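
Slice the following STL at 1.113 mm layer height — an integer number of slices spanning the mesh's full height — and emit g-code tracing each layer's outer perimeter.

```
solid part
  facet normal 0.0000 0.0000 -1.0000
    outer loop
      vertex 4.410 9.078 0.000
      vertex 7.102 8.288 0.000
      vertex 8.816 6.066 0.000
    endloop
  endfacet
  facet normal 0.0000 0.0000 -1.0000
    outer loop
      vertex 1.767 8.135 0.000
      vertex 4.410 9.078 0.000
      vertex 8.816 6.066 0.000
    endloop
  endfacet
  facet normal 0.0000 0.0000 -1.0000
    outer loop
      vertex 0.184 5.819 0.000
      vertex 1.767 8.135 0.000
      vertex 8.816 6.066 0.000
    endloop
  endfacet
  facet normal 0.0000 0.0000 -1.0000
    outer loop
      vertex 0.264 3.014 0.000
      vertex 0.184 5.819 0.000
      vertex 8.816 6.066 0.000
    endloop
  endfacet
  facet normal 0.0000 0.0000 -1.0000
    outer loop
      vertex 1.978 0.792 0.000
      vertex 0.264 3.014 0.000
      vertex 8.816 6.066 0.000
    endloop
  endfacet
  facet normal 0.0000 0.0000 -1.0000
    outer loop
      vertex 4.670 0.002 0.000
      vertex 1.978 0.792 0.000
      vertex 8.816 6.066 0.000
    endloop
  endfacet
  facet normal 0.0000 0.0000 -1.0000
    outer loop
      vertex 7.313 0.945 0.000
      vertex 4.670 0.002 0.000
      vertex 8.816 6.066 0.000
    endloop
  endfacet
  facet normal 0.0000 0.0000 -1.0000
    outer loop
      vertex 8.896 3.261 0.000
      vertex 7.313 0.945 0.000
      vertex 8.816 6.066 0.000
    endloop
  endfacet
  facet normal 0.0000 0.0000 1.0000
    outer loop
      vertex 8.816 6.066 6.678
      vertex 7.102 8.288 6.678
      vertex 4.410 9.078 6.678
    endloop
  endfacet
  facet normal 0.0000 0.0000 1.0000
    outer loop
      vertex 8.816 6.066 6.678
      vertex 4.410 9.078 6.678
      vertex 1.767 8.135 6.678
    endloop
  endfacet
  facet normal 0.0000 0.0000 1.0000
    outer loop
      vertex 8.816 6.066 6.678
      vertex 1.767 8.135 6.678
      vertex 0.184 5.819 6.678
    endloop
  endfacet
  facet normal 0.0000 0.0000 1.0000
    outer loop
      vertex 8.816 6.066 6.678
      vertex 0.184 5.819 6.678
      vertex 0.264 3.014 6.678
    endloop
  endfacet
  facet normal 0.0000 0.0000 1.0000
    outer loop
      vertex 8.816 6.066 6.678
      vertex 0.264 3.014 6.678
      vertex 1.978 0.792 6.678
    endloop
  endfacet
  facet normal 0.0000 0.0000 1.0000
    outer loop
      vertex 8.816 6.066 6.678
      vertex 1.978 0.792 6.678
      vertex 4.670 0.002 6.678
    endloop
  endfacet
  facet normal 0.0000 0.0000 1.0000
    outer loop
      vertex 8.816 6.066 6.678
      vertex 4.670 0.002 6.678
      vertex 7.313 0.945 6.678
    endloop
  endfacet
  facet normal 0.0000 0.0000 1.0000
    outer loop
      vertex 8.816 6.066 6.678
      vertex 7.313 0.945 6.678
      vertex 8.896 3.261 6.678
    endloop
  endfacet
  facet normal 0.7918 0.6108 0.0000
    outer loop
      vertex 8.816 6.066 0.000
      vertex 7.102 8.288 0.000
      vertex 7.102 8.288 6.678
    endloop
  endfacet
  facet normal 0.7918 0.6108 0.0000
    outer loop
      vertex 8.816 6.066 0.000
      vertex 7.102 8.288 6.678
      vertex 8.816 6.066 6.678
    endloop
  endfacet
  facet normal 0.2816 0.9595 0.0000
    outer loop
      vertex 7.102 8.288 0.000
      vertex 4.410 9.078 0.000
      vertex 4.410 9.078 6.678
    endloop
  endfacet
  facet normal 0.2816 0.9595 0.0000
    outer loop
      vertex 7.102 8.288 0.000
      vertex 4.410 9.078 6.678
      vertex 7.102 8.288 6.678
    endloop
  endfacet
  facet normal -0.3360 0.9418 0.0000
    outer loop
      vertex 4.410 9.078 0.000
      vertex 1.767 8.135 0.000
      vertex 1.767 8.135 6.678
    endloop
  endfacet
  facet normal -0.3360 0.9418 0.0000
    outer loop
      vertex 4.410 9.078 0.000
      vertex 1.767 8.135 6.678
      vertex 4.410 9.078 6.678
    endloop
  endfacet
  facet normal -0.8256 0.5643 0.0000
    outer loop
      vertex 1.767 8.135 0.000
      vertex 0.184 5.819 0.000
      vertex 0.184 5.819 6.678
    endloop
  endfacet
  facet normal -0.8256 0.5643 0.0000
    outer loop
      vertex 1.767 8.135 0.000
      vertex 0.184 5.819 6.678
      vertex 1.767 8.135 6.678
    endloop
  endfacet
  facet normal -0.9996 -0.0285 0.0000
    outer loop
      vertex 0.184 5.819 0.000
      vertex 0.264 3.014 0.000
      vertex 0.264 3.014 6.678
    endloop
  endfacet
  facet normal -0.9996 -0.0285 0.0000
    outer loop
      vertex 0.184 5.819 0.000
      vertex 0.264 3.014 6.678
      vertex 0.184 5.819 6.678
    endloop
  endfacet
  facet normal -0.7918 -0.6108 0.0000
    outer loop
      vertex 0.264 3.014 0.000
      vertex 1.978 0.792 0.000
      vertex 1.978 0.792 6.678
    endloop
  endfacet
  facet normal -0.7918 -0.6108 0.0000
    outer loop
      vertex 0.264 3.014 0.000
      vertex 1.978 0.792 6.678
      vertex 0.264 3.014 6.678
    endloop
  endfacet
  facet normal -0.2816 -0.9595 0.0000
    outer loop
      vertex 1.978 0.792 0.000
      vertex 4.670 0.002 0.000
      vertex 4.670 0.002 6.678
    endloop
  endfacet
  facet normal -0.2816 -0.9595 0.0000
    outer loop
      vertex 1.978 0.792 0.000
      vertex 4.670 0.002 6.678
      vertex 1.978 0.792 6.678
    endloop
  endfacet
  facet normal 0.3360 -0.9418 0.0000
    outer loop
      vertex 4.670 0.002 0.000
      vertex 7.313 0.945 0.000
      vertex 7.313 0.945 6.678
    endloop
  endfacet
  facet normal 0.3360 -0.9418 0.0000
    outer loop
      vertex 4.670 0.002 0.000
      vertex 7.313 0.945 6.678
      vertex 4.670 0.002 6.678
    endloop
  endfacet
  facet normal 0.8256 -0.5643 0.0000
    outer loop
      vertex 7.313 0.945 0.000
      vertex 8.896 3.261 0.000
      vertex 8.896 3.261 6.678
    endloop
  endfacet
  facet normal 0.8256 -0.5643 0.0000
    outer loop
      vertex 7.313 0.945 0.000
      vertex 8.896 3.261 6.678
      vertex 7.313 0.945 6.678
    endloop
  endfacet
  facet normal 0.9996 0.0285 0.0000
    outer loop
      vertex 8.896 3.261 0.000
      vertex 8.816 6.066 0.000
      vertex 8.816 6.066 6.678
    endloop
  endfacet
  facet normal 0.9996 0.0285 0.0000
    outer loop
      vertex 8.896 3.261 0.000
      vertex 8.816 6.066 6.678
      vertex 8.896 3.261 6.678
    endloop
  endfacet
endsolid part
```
; perimeter-only toolpath
G21 ; units = mm
G90 ; absolute positioning
G28 ; home
; layer 1
G0 Z1.113
G0 X8.816 Y6.066
G1 X7.102 Y8.288
G1 X4.410 Y9.078
G1 X1.767 Y8.135
G1 X0.184 Y5.819
G1 X0.264 Y3.014
G1 X1.978 Y0.792
G1 X4.670 Y0.002
G1 X7.313 Y0.945
G1 X8.896 Y3.261
G1 X8.816 Y6.066
; layer 2
G0 Z2.226
G0 X8.816 Y6.066
G1 X7.102 Y8.288
G1 X4.410 Y9.078
G1 X1.767 Y8.135
G1 X0.184 Y5.819
G1 X0.264 Y3.014
G1 X1.978 Y0.792
G1 X4.670 Y0.002
G1 X7.313 Y0.945
G1 X8.896 Y3.261
G1 X8.816 Y6.066
; layer 3
G0 Z3.339
G0 X8.816 Y6.066
G1 X7.102 Y8.288
G1 X4.410 Y9.078
G1 X1.767 Y8.135
G1 X0.184 Y5.819
G1 X0.264 Y3.014
G1 X1.978 Y0.792
G1 X4.670 Y0.002
G1 X7.313 Y0.945
G1 X8.896 Y3.261
G1 X8.816 Y6.066
; layer 4
G0 Z4.452
G0 X8.816 Y6.066
G1 X7.102 Y8.288
G1 X4.410 Y9.078
G1 X1.767 Y8.135
G1 X0.184 Y5.819
G1 X0.264 Y3.014
G1 X1.978 Y0.792
G1 X4.670 Y0.002
G1 X7.313 Y0.945
G1 X8.896 Y3.261
G1 X8.816 Y6.066
; layer 5
G0 Z5.565
G0 X8.816 Y6.066
G1 X7.102 Y8.288
G1 X4.410 Y9.078
G1 X1.767 Y8.135
G1 X0.184 Y5.819
G1 X0.264 Y3.014
G1 X1.978 Y0.792
G1 X4.670 Y0.002
G1 X7.313 Y0.945
G1 X8.896 Y3.261
G1 X8.816 Y6.066
; layer 6
G0 Z6.678
G0 X8.816 Y6.066
G1 X7.102 Y8.288
G1 X4.410 Y9.078
G1 X1.767 Y8.135
G1 X0.184 Y5.819
G1 X0.264 Y3.014
G1 X1.978 Y0.792
G1 X4.670 Y0.002
G1 X7.313 Y0.945
G1 X8.896 Y3.261
G1 X8.816 Y6.066
M2 ; end

The solid is a regular 10-sided prism (a cylinder approximated with 10 flat sides), circumscribed radius ≈ 4.54 mm, height ≈ 6.68 mm. Slicing at Δz = 1.113 mm — 6 equal slices spanning the solid's height, so layer i sits at z = i·h/6 — gives 6 non-empty perimeters. Each is a 10-segment closed polygon; G0 lifts to the layer z and rapids to the start vertex, then G1 traces the edges.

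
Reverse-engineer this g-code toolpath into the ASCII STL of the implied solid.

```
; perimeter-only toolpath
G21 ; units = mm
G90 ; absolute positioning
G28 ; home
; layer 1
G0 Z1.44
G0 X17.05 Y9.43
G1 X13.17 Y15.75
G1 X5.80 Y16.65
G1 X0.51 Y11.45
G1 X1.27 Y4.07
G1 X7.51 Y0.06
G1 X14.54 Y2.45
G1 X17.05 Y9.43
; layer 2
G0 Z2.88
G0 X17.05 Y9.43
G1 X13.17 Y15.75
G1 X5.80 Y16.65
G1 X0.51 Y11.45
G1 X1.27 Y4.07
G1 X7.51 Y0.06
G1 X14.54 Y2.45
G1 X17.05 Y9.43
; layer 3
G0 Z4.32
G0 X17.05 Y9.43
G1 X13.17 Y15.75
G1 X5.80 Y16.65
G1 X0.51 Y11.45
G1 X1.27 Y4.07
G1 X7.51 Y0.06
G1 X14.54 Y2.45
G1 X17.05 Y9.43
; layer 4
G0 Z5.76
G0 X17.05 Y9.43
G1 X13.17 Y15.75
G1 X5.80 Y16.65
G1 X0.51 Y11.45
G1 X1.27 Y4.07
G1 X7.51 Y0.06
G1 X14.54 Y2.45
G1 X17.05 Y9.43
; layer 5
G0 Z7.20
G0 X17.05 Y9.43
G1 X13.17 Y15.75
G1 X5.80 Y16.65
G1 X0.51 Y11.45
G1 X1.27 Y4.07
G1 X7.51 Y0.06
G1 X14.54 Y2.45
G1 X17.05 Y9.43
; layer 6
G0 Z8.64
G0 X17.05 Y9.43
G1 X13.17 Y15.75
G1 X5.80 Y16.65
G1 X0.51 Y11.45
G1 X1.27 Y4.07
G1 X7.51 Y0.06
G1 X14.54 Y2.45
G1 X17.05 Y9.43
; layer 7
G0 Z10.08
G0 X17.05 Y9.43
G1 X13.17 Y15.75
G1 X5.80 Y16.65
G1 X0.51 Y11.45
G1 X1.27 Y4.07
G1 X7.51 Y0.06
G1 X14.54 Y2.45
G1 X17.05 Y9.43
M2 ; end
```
solid part
  facet normal 0.0000 0.0000 -1.0000
    outer loop
      vertex 5.80 16.65 0.00
      vertex 13.17 15.75 0.00
      vertex 17.05 9.43 0.00
    endloop
  endfacet
  facet normal 0.0000 0.0000 -1.0000
    outer loop
      vertex 0.51 11.45 0.00
      vertex 5.80 16.65 0.00
      vertex 17.05 9.43 0.00
    endloop
  endfacet
  facet normal 0.0000 0.0000 -1.0000
    outer loop
      vertex 1.27 4.07 0.00
      vertex 0.51 11.45 0.00
      vertex 17.05 9.43 0.00
    endloop
  endfacet
  facet normal 0.0000 0.0000 -1.0000
    outer loop
      vertex 7.51 0.06 0.00
      vertex 1.27 4.07 0.00
      vertex 17.05 9.43 0.00
    endloop
  endfacet
  facet normal 0.0000 0.0000 -1.0000
    outer loop
      vertex 14.54 2.45 0.00
      vertex 7.51 0.06 0.00
      vertex 17.05 9.43 0.00
    endloop
  endfacet
  facet normal 0.0000 0.0000 1.0000
    outer loop
      vertex 17.05 9.43 10.08
      vertex 13.17 15.75 10.08
      vertex 5.80 16.65 10.08
    endloop
  endfacet
  facet normal 0.0000 0.0000 1.0000
    outer loop
      vertex 17.05 9.43 10.08
      vertex 5.80 16.65 10.08
      vertex 0.51 11.45 10.08
    endloop
  endfacet
  facet normal 0.0000 0.0000 1.0000
    outer loop
      vertex 17.05 9.43 10.08
      vertex 0.51 11.45 10.08
      vertex 1.27 4.07 10.08
    endloop
  endfacet
  facet normal 0.0000 0.0000 1.0000
    outer loop
      vertex 17.05 9.43 10.08
      vertex 1.27 4.07 10.08
      vertex 7.51 0.06 10.08
    endloop
  endfacet
  facet normal 0.0000 0.0000 1.0000
    outer loop
      vertex 17.05 9.43 10.08
      vertex 7.51 0.06 10.08
      vertex 14.54 2.45 10.08
    endloop
  endfacet
  facet normal 0.8522 0.5232 0.0000
    outer loop
      vertex 17.05 9.43 0.00
      vertex 13.17 15.75 0.00
      vertex 13.17 15.75 10.08
    endloop
  endfacet
  facet normal 0.8522 0.5232 0.0000
    outer loop
      vertex 17.05 9.43 0.00
      vertex 13.17 15.75 10.08
      vertex 17.05 9.43 10.08
    endloop
  endfacet
  facet normal 0.1212 0.9926 0.0000
    outer loop
      vertex 13.17 15.75 0.00
      vertex 5.80 16.65 0.00
      vertex 5.80 16.65 10.08
    endloop
  endfacet
  facet normal 0.1212 0.9926 0.0000
    outer loop
      vertex 13.17 15.75 0.00
      vertex 5.80 16.65 10.08
      vertex 13.17 15.75 10.08
    endloop
  endfacet
  facet normal -0.7010 0.7131 0.0000
    outer loop
      vertex 5.80 16.65 0.00
      vertex 0.51 11.45 0.00
      vertex 0.51 11.45 10.08
    endloop
  endfacet
  facet normal -0.7010 0.7131 0.0000
    outer loop
      vertex 5.80 16.65 0.00
      vertex 0.51 11.45 10.08
      vertex 5.80 16.65 10.08
    endloop
  endfacet
  facet normal -0.9947 -0.1024 0.0000
    outer loop
      vertex 0.51 11.45 0.00
      vertex 1.27 4.07 0.00
      vertex 1.27 4.07 10.08
    endloop
  endfacet
  facet normal -0.9947 -0.1024 0.0000
    outer loop
      vertex 0.51 11.45 0.00
      vertex 1.27 4.07 10.08
      vertex 0.51 11.45 10.08
    endloop
  endfacet
  facet normal -0.5406 -0.8413 0.0000
    outer loop
      vertex 1.27 4.07 0.00
      vertex 7.51 0.06 0.00
      vertex 7.51 0.06 10.08
    endloop
  endfacet
  facet normal -0.5406 -0.8413 0.0000
    outer loop
      vertex 1.27 4.07 0.00
      vertex 7.51 0.06 10.08
      vertex 1.27 4.07 10.08
    endloop
  endfacet
  facet normal 0.3219 -0.9468 0.0000
    outer loop
      vertex 7.51 0.06 0.00
      vertex 14.54 2.45 0.00
      vertex 14.54 2.45 10.08
    endloop
  endfacet
  facet normal 0.3219 -0.9468 0.0000
    outer loop
      vertex 7.51 0.06 0.00
      vertex 14.54 2.45 10.08
      vertex 7.51 0.06 10.08
    endloop
  endfacet
  facet normal 0.9410 -0.3384 0.0000
    outer loop
      vertex 14.54 2.45 0.00
      vertex 17.05 9.43 0.00
      vertex 17.05 9.43 10.08
    endloop
  endfacet
  facet normal 0.9410 -0.3384 0.0000
    outer loop
      vertex 14.54 2.45 0.00
      vertex 17.05 9.43 10.08
      vertex 14.54 2.45 10.08
    endloop
  endfacet
endsolid part

The G0 Z moves step by Δz≈1.44 mm. Every layer's G1 loop is the same polygon, so the solid is a straight extrusion of it from z=0 to z≈10.1. Closing with flat bottom and top caps and triangulating gives 24 facets — a regular 7-sided prism (a cylinder approximated with 7 flat sides), circumscribed radius ≈ 8.55 mm, height ≈ 10.1 mm.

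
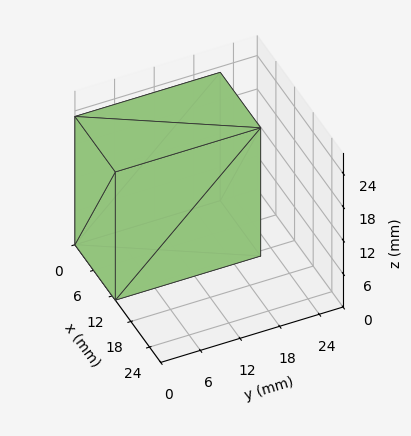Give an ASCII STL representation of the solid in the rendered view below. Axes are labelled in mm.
Reading the render: the shape is a rectangular box, roughly 13 × 22 mm footprint and 23 mm tall (dimensions read to the nearest mm from the axis ticks). For the STL, each face is triangulated and given an outward normal.

solid part
  facet normal 0.0000 0.0000 -1.0000
    outer loop
      vertex 13.00 22.00 0.00
      vertex 13.00 0.00 0.00
      vertex 0.00 0.00 0.00
    endloop
  endfacet
  facet normal 0.0000 0.0000 -1.0000
    outer loop
      vertex 0.00 22.00 0.00
      vertex 13.00 22.00 0.00
      vertex 0.00 0.00 0.00
    endloop
  endfacet
  facet normal 0.0000 0.0000 1.0000
    outer loop
      vertex 0.00 0.00 23.00
      vertex 13.00 0.00 23.00
      vertex 13.00 22.00 23.00
    endloop
  endfacet
  facet normal 0.0000 0.0000 1.0000
    outer loop
      vertex 0.00 0.00 23.00
      vertex 13.00 22.00 23.00
      vertex 0.00 22.00 23.00
    endloop
  endfacet
  facet normal 0.0000 -1.0000 0.0000
    outer loop
      vertex 0.00 0.00 0.00
      vertex 13.00 0.00 0.00
      vertex 13.00 0.00 23.00
    endloop
  endfacet
  facet normal 0.0000 -1.0000 0.0000
    outer loop
      vertex 0.00 0.00 0.00
      vertex 13.00 0.00 23.00
      vertex 0.00 0.00 23.00
    endloop
  endfacet
  facet normal 0.0000 1.0000 0.0000
    outer loop
      vertex 13.00 22.00 23.00
      vertex 13.00 22.00 0.00
      vertex 0.00 22.00 0.00
    endloop
  endfacet
  facet normal 0.0000 1.0000 0.0000
    outer loop
      vertex 0.00 22.00 23.00
      vertex 13.00 22.00 23.00
      vertex 0.00 22.00 0.00
    endloop
  endfacet
  facet normal -1.0000 0.0000 0.0000
    outer loop
      vertex 0.00 22.00 23.00
      vertex 0.00 22.00 0.00
      vertex 0.00 0.00 0.00
    endloop
  endfacet
  facet normal -1.0000 0.0000 0.0000
    outer loop
      vertex 0.00 0.00 23.00
      vertex 0.00 22.00 23.00
      vertex 0.00 0.00 0.00
    endloop
  endfacet
  facet normal 1.0000 0.0000 0.0000
    outer loop
      vertex 13.00 0.00 0.00
      vertex 13.00 22.00 0.00
      vertex 13.00 22.00 23.00
    endloop
  endfacet
  facet normal 1.0000 0.0000 0.0000
    outer loop
      vertex 13.00 0.00 0.00
      vertex 13.00 22.00 23.00
      vertex 13.00 0.00 23.00
    endloop
  endfacet
endsolid part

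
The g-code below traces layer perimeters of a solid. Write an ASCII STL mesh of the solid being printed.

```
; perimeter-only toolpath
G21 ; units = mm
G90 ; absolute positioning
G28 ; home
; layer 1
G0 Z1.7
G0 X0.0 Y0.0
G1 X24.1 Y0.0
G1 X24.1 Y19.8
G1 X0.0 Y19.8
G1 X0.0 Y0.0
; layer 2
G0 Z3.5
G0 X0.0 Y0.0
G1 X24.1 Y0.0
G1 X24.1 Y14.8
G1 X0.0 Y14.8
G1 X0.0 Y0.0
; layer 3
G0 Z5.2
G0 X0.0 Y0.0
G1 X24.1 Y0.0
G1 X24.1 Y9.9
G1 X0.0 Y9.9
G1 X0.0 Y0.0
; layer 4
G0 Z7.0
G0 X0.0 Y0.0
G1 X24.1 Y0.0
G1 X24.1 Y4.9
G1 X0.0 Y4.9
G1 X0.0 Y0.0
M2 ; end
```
solid part
  facet normal 0.0000 0.0000 -1.0000
    outer loop
      vertex 24.1 24.7 0.0
      vertex 24.1 0.0 0.0
      vertex 0.0 0.0 0.0
    endloop
  endfacet
  facet normal 0.0000 0.0000 -1.0000
    outer loop
      vertex 0.0 24.7 0.0
      vertex 24.1 24.7 0.0
      vertex 0.0 0.0 0.0
    endloop
  endfacet
  facet normal 0.0000 -1.0000 0.0000
    outer loop
      vertex 0.0 0.0 0.0
      vertex 24.1 0.0 0.0
      vertex 24.1 0.0 8.7
    endloop
  endfacet
  facet normal 0.0000 -1.0000 0.0000
    outer loop
      vertex 0.0 0.0 0.0
      vertex 24.1 0.0 8.7
      vertex 0.0 0.0 8.7
    endloop
  endfacet
  facet normal 0.0000 0.3322 0.9432
    outer loop
      vertex 0.0 0.0 8.7
      vertex 24.1 0.0 8.7
      vertex 24.1 24.7 0.0
    endloop
  endfacet
  facet normal 0.0000 0.3322 0.9432
    outer loop
      vertex 0.0 0.0 8.7
      vertex 24.1 24.7 0.0
      vertex 0.0 24.7 0.0
    endloop
  endfacet
  facet normal -1.0000 0.0000 0.0000
    outer loop
      vertex 0.0 0.0 8.7
      vertex 0.0 24.7 0.0
      vertex 0.0 0.0 0.0
    endloop
  endfacet
  facet normal 1.0000 0.0000 0.0000
    outer loop
      vertex 24.1 0.0 0.0
      vertex 24.1 24.7 0.0
      vertex 24.1 0.0 8.7
    endloop
  endfacet
endsolid part

The G0 Z moves step by Δz≈1.7 mm. The G1 loops shrink linearly with z, so the solid tapers from its base footprint up to z≈8.7. Closing with a flat bottom cap and the tapered top and triangulating gives 8 facets — a wedge (ramp): 24.1 × 24.7 mm base, rising to 8.7 mm along the y=0 edge and sloping linearly to z=0 at y=24.7.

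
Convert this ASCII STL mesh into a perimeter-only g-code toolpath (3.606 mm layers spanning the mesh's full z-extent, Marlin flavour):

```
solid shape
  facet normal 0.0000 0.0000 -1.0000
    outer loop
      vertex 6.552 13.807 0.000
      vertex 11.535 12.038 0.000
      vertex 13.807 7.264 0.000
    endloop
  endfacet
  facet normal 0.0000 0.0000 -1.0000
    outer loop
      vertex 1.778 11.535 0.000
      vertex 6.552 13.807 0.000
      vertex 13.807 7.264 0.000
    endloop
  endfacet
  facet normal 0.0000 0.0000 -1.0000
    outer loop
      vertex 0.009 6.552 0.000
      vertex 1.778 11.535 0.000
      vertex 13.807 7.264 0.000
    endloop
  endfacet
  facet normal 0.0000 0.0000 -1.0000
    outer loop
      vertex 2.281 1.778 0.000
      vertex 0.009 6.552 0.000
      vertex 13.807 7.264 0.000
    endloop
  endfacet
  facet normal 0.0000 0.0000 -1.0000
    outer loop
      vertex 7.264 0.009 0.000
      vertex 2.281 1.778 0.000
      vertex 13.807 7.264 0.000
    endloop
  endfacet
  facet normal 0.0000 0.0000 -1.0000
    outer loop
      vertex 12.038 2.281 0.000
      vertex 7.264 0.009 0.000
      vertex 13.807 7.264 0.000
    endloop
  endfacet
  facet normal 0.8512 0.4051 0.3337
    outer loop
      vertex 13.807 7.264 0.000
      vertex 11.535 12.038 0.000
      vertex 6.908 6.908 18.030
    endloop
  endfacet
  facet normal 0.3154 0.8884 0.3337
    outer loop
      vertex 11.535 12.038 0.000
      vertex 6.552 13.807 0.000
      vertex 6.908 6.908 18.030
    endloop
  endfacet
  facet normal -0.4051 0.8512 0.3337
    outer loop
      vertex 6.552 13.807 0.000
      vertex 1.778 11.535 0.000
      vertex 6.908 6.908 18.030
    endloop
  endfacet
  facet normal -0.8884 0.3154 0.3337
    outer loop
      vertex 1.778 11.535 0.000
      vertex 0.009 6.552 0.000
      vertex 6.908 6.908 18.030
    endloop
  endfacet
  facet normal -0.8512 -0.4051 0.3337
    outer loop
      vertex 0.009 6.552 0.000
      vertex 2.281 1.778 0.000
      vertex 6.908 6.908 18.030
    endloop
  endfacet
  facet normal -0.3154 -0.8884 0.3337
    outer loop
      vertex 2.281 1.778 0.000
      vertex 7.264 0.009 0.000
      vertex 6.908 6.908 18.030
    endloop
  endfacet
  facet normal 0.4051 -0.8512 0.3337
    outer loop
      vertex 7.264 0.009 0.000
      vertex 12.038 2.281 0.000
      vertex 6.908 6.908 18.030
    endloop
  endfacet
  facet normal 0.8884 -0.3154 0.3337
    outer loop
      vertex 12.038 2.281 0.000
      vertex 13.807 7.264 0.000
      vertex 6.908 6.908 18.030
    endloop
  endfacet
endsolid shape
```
; perimeter-only toolpath
G21 ; units = mm
G90 ; absolute positioning
G28 ; home
; layer 1
G0 Z3.606
G0 X12.427 Y7.193
G1 X10.610 Y11.012
G1 X6.623 Y12.427
G1 X2.804 Y10.610
G1 X1.389 Y6.623
G1 X3.206 Y2.804
G1 X7.193 Y1.389
G1 X11.012 Y3.206
G1 X12.427 Y7.193
; layer 2
G0 Z7.212
G0 X11.047 Y7.122
G1 X9.684 Y9.986
G1 X6.694 Y11.047
G1 X3.830 Y9.684
G1 X2.769 Y6.694
G1 X4.132 Y3.830
G1 X7.122 Y2.769
G1 X9.986 Y4.132
G1 X11.047 Y7.122
; layer 3
G0 Z10.818
G0 X9.668 Y7.050
G1 X8.759 Y8.960
G1 X6.766 Y9.668
G1 X4.856 Y8.759
G1 X4.148 Y6.766
G1 X5.057 Y4.856
G1 X7.050 Y4.148
G1 X8.960 Y5.057
G1 X9.668 Y7.050
; layer 4
G0 Z14.424
G0 X8.288 Y6.979
G1 X7.833 Y7.934
G1 X6.837 Y8.288
G1 X5.882 Y7.833
G1 X5.528 Y6.837
G1 X5.983 Y5.882
G1 X6.979 Y5.528
G1 X7.934 Y5.983
G1 X8.288 Y6.979
M2 ; end

The solid is a regular 8-sided pyramid, base circumscribed radius ≈ 6.91 mm, apex at z ≈ 18 mm. Slicing at Δz = 3.606 mm — 5 equal slices spanning the solid's height, so layer i sits at z = i·h/5 — gives 4 non-empty perimeters. Each is a 8-segment closed polygon; G0 lifts to the layer z and rapids to the start vertex, then G1 traces the edges. The cross-section shrinks linearly with z (the slice at the apex is degenerate and omitted).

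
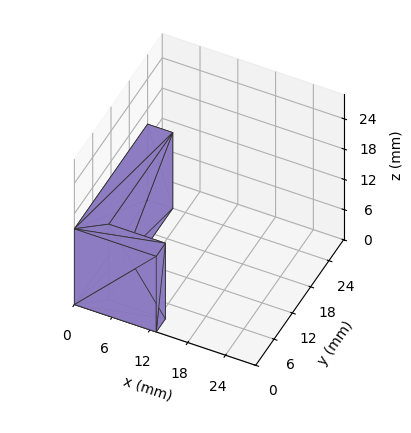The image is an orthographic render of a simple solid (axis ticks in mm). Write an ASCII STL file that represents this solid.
Reading the render: the shape is an L-shaped prism: outer 13 × 24 mm, arm thicknesses ≈ 3 mm (horizontal) and 4 mm (vertical), extruded 15 mm in z (dimensions read to the nearest mm from the axis ticks). For the STL, each face is triangulated and given an outward normal.

solid part
  facet normal 0.0000 0.0000 -1.0000
    outer loop
      vertex 13.000 3.000 0.000
      vertex 13.000 0.000 0.000
      vertex 0.000 0.000 0.000
    endloop
  endfacet
  facet normal 0.0000 0.0000 -1.0000
    outer loop
      vertex 4.000 3.000 0.000
      vertex 13.000 3.000 0.000
      vertex 0.000 0.000 0.000
    endloop
  endfacet
  facet normal 0.0000 0.0000 -1.0000
    outer loop
      vertex 4.000 24.000 0.000
      vertex 4.000 3.000 0.000
      vertex 0.000 0.000 0.000
    endloop
  endfacet
  facet normal 0.0000 0.0000 -1.0000
    outer loop
      vertex 0.000 24.000 0.000
      vertex 4.000 24.000 0.000
      vertex 0.000 0.000 0.000
    endloop
  endfacet
  facet normal 0.0000 0.0000 1.0000
    outer loop
      vertex 0.000 0.000 15.000
      vertex 13.000 0.000 15.000
      vertex 13.000 3.000 15.000
    endloop
  endfacet
  facet normal 0.0000 0.0000 1.0000
    outer loop
      vertex 0.000 0.000 15.000
      vertex 13.000 3.000 15.000
      vertex 4.000 3.000 15.000
    endloop
  endfacet
  facet normal 0.0000 0.0000 1.0000
    outer loop
      vertex 0.000 0.000 15.000
      vertex 4.000 3.000 15.000
      vertex 4.000 24.000 15.000
    endloop
  endfacet
  facet normal 0.0000 0.0000 1.0000
    outer loop
      vertex 0.000 0.000 15.000
      vertex 4.000 24.000 15.000
      vertex 0.000 24.000 15.000
    endloop
  endfacet
  facet normal 0.0000 -1.0000 0.0000
    outer loop
      vertex 0.000 0.000 0.000
      vertex 13.000 0.000 0.000
      vertex 13.000 0.000 15.000
    endloop
  endfacet
  facet normal 0.0000 -1.0000 0.0000
    outer loop
      vertex 0.000 0.000 0.000
      vertex 13.000 0.000 15.000
      vertex 0.000 0.000 15.000
    endloop
  endfacet
  facet normal 1.0000 0.0000 0.0000
    outer loop
      vertex 13.000 0.000 0.000
      vertex 13.000 3.000 0.000
      vertex 13.000 3.000 15.000
    endloop
  endfacet
  facet normal 1.0000 0.0000 0.0000
    outer loop
      vertex 13.000 0.000 0.000
      vertex 13.000 3.000 15.000
      vertex 13.000 0.000 15.000
    endloop
  endfacet
  facet normal 0.0000 1.0000 0.0000
    outer loop
      vertex 13.000 3.000 0.000
      vertex 4.000 3.000 0.000
      vertex 4.000 3.000 15.000
    endloop
  endfacet
  facet normal 0.0000 1.0000 0.0000
    outer loop
      vertex 13.000 3.000 0.000
      vertex 4.000 3.000 15.000
      vertex 13.000 3.000 15.000
    endloop
  endfacet
  facet normal 1.0000 0.0000 0.0000
    outer loop
      vertex 4.000 3.000 0.000
      vertex 4.000 24.000 0.000
      vertex 4.000 24.000 15.000
    endloop
  endfacet
  facet normal 1.0000 0.0000 0.0000
    outer loop
      vertex 4.000 3.000 0.000
      vertex 4.000 24.000 15.000
      vertex 4.000 3.000 15.000
    endloop
  endfacet
  facet normal 0.0000 1.0000 0.0000
    outer loop
      vertex 4.000 24.000 0.000
      vertex 0.000 24.000 0.000
      vertex 0.000 24.000 15.000
    endloop
  endfacet
  facet normal 0.0000 1.0000 0.0000
    outer loop
      vertex 4.000 24.000 0.000
      vertex 0.000 24.000 15.000
      vertex 4.000 24.000 15.000
    endloop
  endfacet
  facet normal -1.0000 0.0000 0.0000
    outer loop
      vertex 0.000 24.000 0.000
      vertex 0.000 0.000 0.000
      vertex 0.000 0.000 15.000
    endloop
  endfacet
  facet normal -1.0000 0.0000 0.0000
    outer loop
      vertex 0.000 24.000 0.000
      vertex 0.000 0.000 15.000
      vertex 0.000 24.000 15.000
    endloop
  endfacet
endsolid part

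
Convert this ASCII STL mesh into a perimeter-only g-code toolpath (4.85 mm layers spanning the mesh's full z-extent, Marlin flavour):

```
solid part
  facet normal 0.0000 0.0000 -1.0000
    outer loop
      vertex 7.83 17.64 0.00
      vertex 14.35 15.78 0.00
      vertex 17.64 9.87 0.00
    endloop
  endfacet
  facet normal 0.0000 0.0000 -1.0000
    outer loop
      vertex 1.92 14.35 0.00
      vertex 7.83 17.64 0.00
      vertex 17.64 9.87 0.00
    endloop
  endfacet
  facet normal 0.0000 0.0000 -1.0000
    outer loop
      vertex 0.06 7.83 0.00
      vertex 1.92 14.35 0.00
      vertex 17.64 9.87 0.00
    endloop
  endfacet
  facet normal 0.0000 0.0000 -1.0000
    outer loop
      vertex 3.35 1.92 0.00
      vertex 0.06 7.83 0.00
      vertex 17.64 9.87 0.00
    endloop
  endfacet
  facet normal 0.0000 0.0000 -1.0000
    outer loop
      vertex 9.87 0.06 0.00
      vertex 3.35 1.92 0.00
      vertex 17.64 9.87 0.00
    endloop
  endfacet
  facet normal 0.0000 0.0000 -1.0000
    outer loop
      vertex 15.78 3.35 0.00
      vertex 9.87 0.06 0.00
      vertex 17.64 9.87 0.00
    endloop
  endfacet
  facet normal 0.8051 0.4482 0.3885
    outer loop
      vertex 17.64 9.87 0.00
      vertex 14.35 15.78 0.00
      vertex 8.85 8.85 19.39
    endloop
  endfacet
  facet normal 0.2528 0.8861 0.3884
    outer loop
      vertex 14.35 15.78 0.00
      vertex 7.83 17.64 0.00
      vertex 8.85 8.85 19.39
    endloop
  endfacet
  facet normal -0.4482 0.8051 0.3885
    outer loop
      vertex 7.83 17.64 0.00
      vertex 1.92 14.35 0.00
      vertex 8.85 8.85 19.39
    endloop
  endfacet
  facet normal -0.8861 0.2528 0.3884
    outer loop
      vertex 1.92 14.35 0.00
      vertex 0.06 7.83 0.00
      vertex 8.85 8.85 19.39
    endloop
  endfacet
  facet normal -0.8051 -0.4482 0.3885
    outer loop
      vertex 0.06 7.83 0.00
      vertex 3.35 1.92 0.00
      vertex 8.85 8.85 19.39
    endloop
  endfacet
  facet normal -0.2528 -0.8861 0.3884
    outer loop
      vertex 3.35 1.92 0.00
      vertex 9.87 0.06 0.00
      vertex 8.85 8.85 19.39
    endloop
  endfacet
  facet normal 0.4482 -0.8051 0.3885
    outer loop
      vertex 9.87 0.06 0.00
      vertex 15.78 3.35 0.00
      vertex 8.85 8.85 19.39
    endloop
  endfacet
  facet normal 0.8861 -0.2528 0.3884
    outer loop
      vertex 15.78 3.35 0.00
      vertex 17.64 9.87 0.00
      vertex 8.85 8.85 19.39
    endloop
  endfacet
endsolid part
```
; perimeter-only toolpath
G21 ; units = mm
G90 ; absolute positioning
G28 ; home
; layer 1
G0 Z4.85
G0 X15.44 Y9.62
G1 X12.97 Y14.05
G1 X8.09 Y15.44
G1 X3.65 Y12.97
G1 X2.26 Y8.09
G1 X4.72 Y3.65
G1 X9.62 Y2.26
G1 X14.05 Y4.72
G1 X15.44 Y9.62
; layer 2
G0 Z9.70
G0 X13.25 Y9.36
G1 X11.60 Y12.31
G1 X8.34 Y13.25
G1 X5.38 Y11.60
G1 X4.46 Y8.34
G1 X6.10 Y5.38
G1 X9.36 Y4.46
G1 X12.31 Y6.10
G1 X13.25 Y9.36
; layer 3
G0 Z14.54
G0 X11.05 Y9.10
G1 X10.22 Y10.58
G1 X8.59 Y11.05
G1 X7.12 Y10.22
G1 X6.65 Y8.59
G1 X7.47 Y7.12
G1 X9.10 Y6.65
G1 X10.58 Y7.47
G1 X11.05 Y9.10
M2 ; end

The solid is a regular 8-sided pyramid, base circumscribed radius ≈ 8.85 mm, apex at z ≈ 19.4 mm. Slicing at Δz = 4.85 mm — 4 equal slices spanning the solid's height, so layer i sits at z = i·h/4 — gives 3 non-empty perimeters. Each is a 8-segment closed polygon; G0 lifts to the layer z and rapids to the start vertex, then G1 traces the edges. The cross-section shrinks linearly with z (the slice at the apex is degenerate and omitted).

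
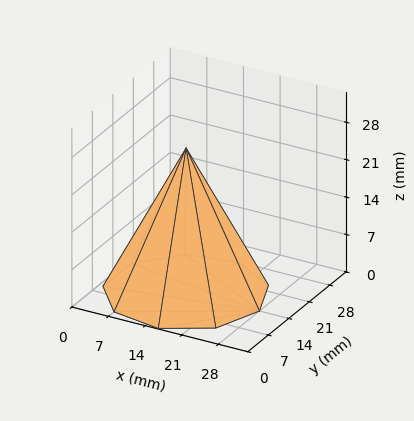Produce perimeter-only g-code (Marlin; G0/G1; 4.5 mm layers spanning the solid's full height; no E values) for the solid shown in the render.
Reading the render: the shape is a regular 9-sided pyramid, base circumscribed radius ≈ 14 mm, apex at z ≈ 27 mm (dimensions read to the nearest mm from the axis ticks). For the g-code, the solid's height is divided into equal slices at the stated Δz and each level perimeter traced with G1 moves after a G0 lift.

; perimeter-only toolpath
G21 ; units = mm
G90 ; absolute positioning
G28 ; home
; layer 1
G0 Z4.5
G0 X25.7 Y14.0
G1 X22.9 Y21.5
G1 X16.0 Y25.5
G1 X8.2 Y24.1
G1 X3.0 Y18.0
G1 X3.0 Y10.0
G1 X8.2 Y3.9
G1 X16.0 Y2.5
G1 X22.9 Y6.5
G1 X25.7 Y14.0
; layer 2
G0 Z9.0
G0 X23.3 Y14.0
G1 X21.1 Y20.0
G1 X15.6 Y23.2
G1 X9.3 Y22.1
G1 X5.2 Y17.2
G1 X5.2 Y10.8
G1 X9.3 Y5.9
G1 X15.6 Y4.8
G1 X21.1 Y8.0
G1 X23.3 Y14.0
; layer 3
G0 Z13.5
G0 X21.0 Y14.0
G1 X19.4 Y18.5
G1 X15.2 Y20.9
G1 X10.5 Y20.1
G1 X7.4 Y16.4
G1 X7.4 Y11.6
G1 X10.5 Y8.0
G1 X15.2 Y7.1
G1 X19.4 Y9.5
G1 X21.0 Y14.0
; layer 4
G0 Z18.0
G0 X18.7 Y14.0
G1 X17.6 Y17.0
G1 X14.8 Y18.6
G1 X11.7 Y18.0
G1 X9.6 Y15.6
G1 X9.6 Y12.4
G1 X11.7 Y10.0
G1 X14.8 Y9.4
G1 X17.6 Y11.0
G1 X18.7 Y14.0
; layer 5
G0 Z22.5
G0 X16.3 Y14.0
G1 X15.8 Y15.5
G1 X14.4 Y16.3
G1 X12.8 Y16.0
G1 X11.8 Y14.8
G1 X11.8 Y13.2
G1 X12.8 Y12.0
G1 X14.4 Y11.7
G1 X15.8 Y12.5
G1 X16.3 Y14.0
M2 ; end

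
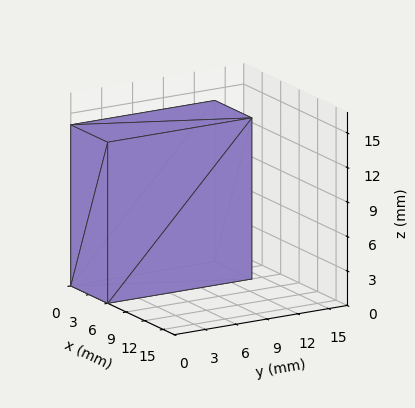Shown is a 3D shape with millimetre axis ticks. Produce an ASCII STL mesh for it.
Reading the render: the shape is a rectangular box, roughly 6 × 14 mm footprint and 14 mm tall (dimensions read to the nearest mm from the axis ticks). For the STL, each face is triangulated and given an outward normal.

solid part
  facet normal 0.0000 0.0000 -1.0000
    outer loop
      vertex 6.00 14.00 0.00
      vertex 6.00 0.00 0.00
      vertex 0.00 0.00 0.00
    endloop
  endfacet
  facet normal 0.0000 0.0000 -1.0000
    outer loop
      vertex 0.00 14.00 0.00
      vertex 6.00 14.00 0.00
      vertex 0.00 0.00 0.00
    endloop
  endfacet
  facet normal 0.0000 0.0000 1.0000
    outer loop
      vertex 0.00 0.00 14.00
      vertex 6.00 0.00 14.00
      vertex 6.00 14.00 14.00
    endloop
  endfacet
  facet normal 0.0000 0.0000 1.0000
    outer loop
      vertex 0.00 0.00 14.00
      vertex 6.00 14.00 14.00
      vertex 0.00 14.00 14.00
    endloop
  endfacet
  facet normal 0.0000 -1.0000 0.0000
    outer loop
      vertex 0.00 0.00 0.00
      vertex 6.00 0.00 0.00
      vertex 6.00 0.00 14.00
    endloop
  endfacet
  facet normal 0.0000 -1.0000 0.0000
    outer loop
      vertex 0.00 0.00 0.00
      vertex 6.00 0.00 14.00
      vertex 0.00 0.00 14.00
    endloop
  endfacet
  facet normal 0.0000 1.0000 0.0000
    outer loop
      vertex 6.00 14.00 14.00
      vertex 6.00 14.00 0.00
      vertex 0.00 14.00 0.00
    endloop
  endfacet
  facet normal 0.0000 1.0000 0.0000
    outer loop
      vertex 0.00 14.00 14.00
      vertex 6.00 14.00 14.00
      vertex 0.00 14.00 0.00
    endloop
  endfacet
  facet normal -1.0000 0.0000 0.0000
    outer loop
      vertex 0.00 14.00 14.00
      vertex 0.00 14.00 0.00
      vertex 0.00 0.00 0.00
    endloop
  endfacet
  facet normal -1.0000 0.0000 0.0000
    outer loop
      vertex 0.00 0.00 14.00
      vertex 0.00 14.00 14.00
      vertex 0.00 0.00 0.00
    endloop
  endfacet
  facet normal 1.0000 0.0000 0.0000
    outer loop
      vertex 6.00 0.00 0.00
      vertex 6.00 14.00 0.00
      vertex 6.00 14.00 14.00
    endloop
  endfacet
  facet normal 1.0000 0.0000 0.0000
    outer loop
      vertex 6.00 0.00 0.00
      vertex 6.00 14.00 14.00
      vertex 6.00 0.00 14.00
    endloop
  endfacet
endsolid part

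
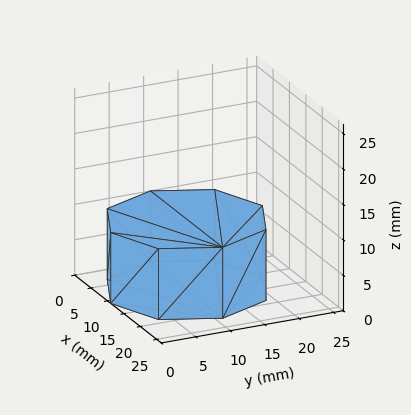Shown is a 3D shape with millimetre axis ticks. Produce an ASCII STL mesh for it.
Reading the render: the shape is a regular 8-sided prism (a cylinder approximated with 8 flat sides), circumscribed radius ≈ 11 mm, height ≈ 10 mm (dimensions read to the nearest mm from the axis ticks). For the STL, each face is triangulated and given an outward normal.

solid part
  facet normal 0.0000 0.0000 -1.0000
    outer loop
      vertex 11.0 22.0 0.0
      vertex 18.8 18.8 0.0
      vertex 22.0 11.0 0.0
    endloop
  endfacet
  facet normal 0.0000 0.0000 -1.0000
    outer loop
      vertex 3.2 18.8 0.0
      vertex 11.0 22.0 0.0
      vertex 22.0 11.0 0.0
    endloop
  endfacet
  facet normal 0.0000 0.0000 -1.0000
    outer loop
      vertex 0.0 11.0 0.0
      vertex 3.2 18.8 0.0
      vertex 22.0 11.0 0.0
    endloop
  endfacet
  facet normal 0.0000 0.0000 -1.0000
    outer loop
      vertex 3.2 3.2 0.0
      vertex 0.0 11.0 0.0
      vertex 22.0 11.0 0.0
    endloop
  endfacet
  facet normal 0.0000 0.0000 -1.0000
    outer loop
      vertex 11.0 0.0 0.0
      vertex 3.2 3.2 0.0
      vertex 22.0 11.0 0.0
    endloop
  endfacet
  facet normal 0.0000 0.0000 -1.0000
    outer loop
      vertex 18.8 3.2 0.0
      vertex 11.0 0.0 0.0
      vertex 22.0 11.0 0.0
    endloop
  endfacet
  facet normal 0.0000 0.0000 1.0000
    outer loop
      vertex 22.0 11.0 10.0
      vertex 18.8 18.8 10.0
      vertex 11.0 22.0 10.0
    endloop
  endfacet
  facet normal 0.0000 0.0000 1.0000
    outer loop
      vertex 22.0 11.0 10.0
      vertex 11.0 22.0 10.0
      vertex 3.2 18.8 10.0
    endloop
  endfacet
  facet normal 0.0000 0.0000 1.0000
    outer loop
      vertex 22.0 11.0 10.0
      vertex 3.2 18.8 10.0
      vertex 0.0 11.0 10.0
    endloop
  endfacet
  facet normal 0.0000 0.0000 1.0000
    outer loop
      vertex 22.0 11.0 10.0
      vertex 0.0 11.0 10.0
      vertex 3.2 3.2 10.0
    endloop
  endfacet
  facet normal 0.0000 0.0000 1.0000
    outer loop
      vertex 22.0 11.0 10.0
      vertex 3.2 3.2 10.0
      vertex 11.0 0.0 10.0
    endloop
  endfacet
  facet normal 0.0000 0.0000 1.0000
    outer loop
      vertex 22.0 11.0 10.0
      vertex 11.0 0.0 10.0
      vertex 18.8 3.2 10.0
    endloop
  endfacet
  facet normal 0.9252 0.3796 0.0000
    outer loop
      vertex 22.0 11.0 0.0
      vertex 18.8 18.8 0.0
      vertex 18.8 18.8 10.0
    endloop
  endfacet
  facet normal 0.9252 0.3796 0.0000
    outer loop
      vertex 22.0 11.0 0.0
      vertex 18.8 18.8 10.0
      vertex 22.0 11.0 10.0
    endloop
  endfacet
  facet normal 0.3796 0.9252 0.0000
    outer loop
      vertex 18.8 18.8 0.0
      vertex 11.0 22.0 0.0
      vertex 11.0 22.0 10.0
    endloop
  endfacet
  facet normal 0.3796 0.9252 0.0000
    outer loop
      vertex 18.8 18.8 0.0
      vertex 11.0 22.0 10.0
      vertex 18.8 18.8 10.0
    endloop
  endfacet
  facet normal -0.3796 0.9252 0.0000
    outer loop
      vertex 11.0 22.0 0.0
      vertex 3.2 18.8 0.0
      vertex 3.2 18.8 10.0
    endloop
  endfacet
  facet normal -0.3796 0.9252 0.0000
    outer loop
      vertex 11.0 22.0 0.0
      vertex 3.2 18.8 10.0
      vertex 11.0 22.0 10.0
    endloop
  endfacet
  facet normal -0.9252 0.3796 0.0000
    outer loop
      vertex 3.2 18.8 0.0
      vertex 0.0 11.0 0.0
      vertex 0.0 11.0 10.0
    endloop
  endfacet
  facet normal -0.9252 0.3796 0.0000
    outer loop
      vertex 3.2 18.8 0.0
      vertex 0.0 11.0 10.0
      vertex 3.2 18.8 10.0
    endloop
  endfacet
  facet normal -0.9252 -0.3796 0.0000
    outer loop
      vertex 0.0 11.0 0.0
      vertex 3.2 3.2 0.0
      vertex 3.2 3.2 10.0
    endloop
  endfacet
  facet normal -0.9252 -0.3796 0.0000
    outer loop
      vertex 0.0 11.0 0.0
      vertex 3.2 3.2 10.0
      vertex 0.0 11.0 10.0
    endloop
  endfacet
  facet normal -0.3796 -0.9252 0.0000
    outer loop
      vertex 3.2 3.2 0.0
      vertex 11.0 0.0 0.0
      vertex 11.0 0.0 10.0
    endloop
  endfacet
  facet normal -0.3796 -0.9252 0.0000
    outer loop
      vertex 3.2 3.2 0.0
      vertex 11.0 0.0 10.0
      vertex 3.2 3.2 10.0
    endloop
  endfacet
  facet normal 0.3796 -0.9252 0.0000
    outer loop
      vertex 11.0 0.0 0.0
      vertex 18.8 3.2 0.0
      vertex 18.8 3.2 10.0
    endloop
  endfacet
  facet normal 0.3796 -0.9252 0.0000
    outer loop
      vertex 11.0 0.0 0.0
      vertex 18.8 3.2 10.0
      vertex 11.0 0.0 10.0
    endloop
  endfacet
  facet normal 0.9252 -0.3796 0.0000
    outer loop
      vertex 18.8 3.2 0.0
      vertex 22.0 11.0 0.0
      vertex 22.0 11.0 10.0
    endloop
  endfacet
  facet normal 0.9252 -0.3796 0.0000
    outer loop
      vertex 18.8 3.2 0.0
      vertex 22.0 11.0 10.0
      vertex 18.8 3.2 10.0
    endloop
  endfacet
endsolid part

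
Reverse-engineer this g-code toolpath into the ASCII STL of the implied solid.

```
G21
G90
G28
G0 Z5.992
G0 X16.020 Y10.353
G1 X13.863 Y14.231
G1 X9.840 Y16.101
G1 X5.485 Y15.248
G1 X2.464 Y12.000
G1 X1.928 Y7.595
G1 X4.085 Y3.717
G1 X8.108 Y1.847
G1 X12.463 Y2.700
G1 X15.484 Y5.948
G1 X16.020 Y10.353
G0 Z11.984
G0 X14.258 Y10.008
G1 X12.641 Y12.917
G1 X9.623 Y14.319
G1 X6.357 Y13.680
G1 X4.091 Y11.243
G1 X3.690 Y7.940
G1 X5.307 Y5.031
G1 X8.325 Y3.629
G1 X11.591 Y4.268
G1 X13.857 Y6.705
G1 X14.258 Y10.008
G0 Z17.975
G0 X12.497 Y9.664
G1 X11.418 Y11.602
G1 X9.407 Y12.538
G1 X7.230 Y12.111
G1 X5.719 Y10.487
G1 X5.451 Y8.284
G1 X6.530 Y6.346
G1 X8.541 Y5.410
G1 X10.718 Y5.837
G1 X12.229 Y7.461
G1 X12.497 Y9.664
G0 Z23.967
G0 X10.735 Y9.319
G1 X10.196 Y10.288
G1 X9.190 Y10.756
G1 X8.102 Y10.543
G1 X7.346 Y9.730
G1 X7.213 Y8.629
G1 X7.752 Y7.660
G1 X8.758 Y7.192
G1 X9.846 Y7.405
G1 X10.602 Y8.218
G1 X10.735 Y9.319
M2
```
solid part
  facet normal 0.0000 0.0000 -1.0000
    outer loop
      vertex 10.056 17.883 0.000
      vertex 15.085 15.545 0.000
      vertex 17.781 10.698 0.000
    endloop
  endfacet
  facet normal 0.0000 0.0000 -1.0000
    outer loop
      vertex 4.613 16.817 0.000
      vertex 10.056 17.883 0.000
      vertex 17.781 10.698 0.000
    endloop
  endfacet
  facet normal 0.0000 0.0000 -1.0000
    outer loop
      vertex 0.836 12.756 0.000
      vertex 4.613 16.817 0.000
      vertex 17.781 10.698 0.000
    endloop
  endfacet
  facet normal 0.0000 0.0000 -1.0000
    outer loop
      vertex 0.167 7.250 0.000
      vertex 0.836 12.756 0.000
      vertex 17.781 10.698 0.000
    endloop
  endfacet
  facet normal 0.0000 0.0000 -1.0000
    outer loop
      vertex 2.863 2.403 0.000
      vertex 0.167 7.250 0.000
      vertex 17.781 10.698 0.000
    endloop
  endfacet
  facet normal 0.0000 0.0000 -1.0000
    outer loop
      vertex 7.892 0.065 0.000
      vertex 2.863 2.403 0.000
      vertex 17.781 10.698 0.000
    endloop
  endfacet
  facet normal 0.0000 0.0000 -1.0000
    outer loop
      vertex 13.335 1.131 0.000
      vertex 7.892 0.065 0.000
      vertex 17.781 10.698 0.000
    endloop
  endfacet
  facet normal 0.0000 0.0000 -1.0000
    outer loop
      vertex 17.112 5.192 0.000
      vertex 13.335 1.131 0.000
      vertex 17.781 10.698 0.000
    endloop
  endfacet
  facet normal 0.8405 0.4675 0.2740
    outer loop
      vertex 17.781 10.698 0.000
      vertex 15.085 15.545 0.000
      vertex 8.974 8.974 29.959
    endloop
  endfacet
  facet normal 0.4054 0.8721 0.2740
    outer loop
      vertex 15.085 15.545 0.000
      vertex 10.056 17.883 0.000
      vertex 8.974 8.974 29.959
    endloop
  endfacet
  facet normal -0.1848 0.9438 0.2740
    outer loop
      vertex 10.056 17.883 0.000
      vertex 4.613 16.817 0.000
      vertex 8.974 8.974 29.959
    endloop
  endfacet
  facet normal -0.7042 0.6550 0.2740
    outer loop
      vertex 4.613 16.817 0.000
      vertex 0.836 12.756 0.000
      vertex 8.974 8.974 29.959
    endloop
  endfacet
  facet normal -0.9547 0.1160 0.2740
    outer loop
      vertex 0.836 12.756 0.000
      vertex 0.167 7.250 0.000
      vertex 8.974 8.974 29.959
    endloop
  endfacet
  facet normal -0.8405 -0.4675 0.2740
    outer loop
      vertex 0.167 7.250 0.000
      vertex 2.863 2.403 0.000
      vertex 8.974 8.974 29.959
    endloop
  endfacet
  facet normal -0.4054 -0.8721 0.2740
    outer loop
      vertex 2.863 2.403 0.000
      vertex 7.892 0.065 0.000
      vertex 8.974 8.974 29.959
    endloop
  endfacet
  facet normal 0.1848 -0.9438 0.2740
    outer loop
      vertex 7.892 0.065 0.000
      vertex 13.335 1.131 0.000
      vertex 8.974 8.974 29.959
    endloop
  endfacet
  facet normal 0.7042 -0.6550 0.2740
    outer loop
      vertex 13.335 1.131 0.000
      vertex 17.112 5.192 0.000
      vertex 8.974 8.974 29.959
    endloop
  endfacet
  facet normal 0.9547 -0.1160 0.2740
    outer loop
      vertex 17.112 5.192 0.000
      vertex 17.781 10.698 0.000
      vertex 8.974 8.974 29.959
    endloop
  endfacet
endsolid part

The G0 Z moves step by Δz≈5.992 mm. The G1 loops shrink linearly with z, so the solid tapers from its base footprint up to z≈30. Closing with a flat bottom cap and the tapered top and triangulating gives 18 facets — a regular 10-sided pyramid, base circumscribed radius ≈ 8.97 mm, apex at z ≈ 30 mm.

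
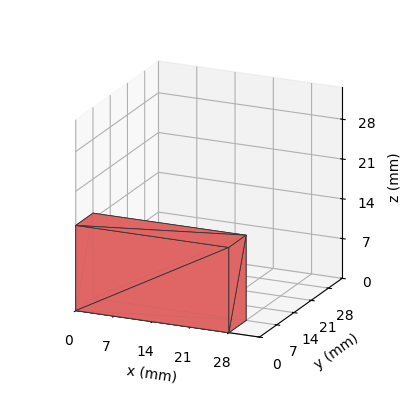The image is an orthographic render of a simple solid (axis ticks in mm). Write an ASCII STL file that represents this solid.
Reading the render: the shape is a rectangular box, roughly 28 × 7 mm footprint and 15 mm tall (dimensions read to the nearest mm from the axis ticks). For the STL, each face is triangulated and given an outward normal.

solid part
  facet normal 0.0000 0.0000 -1.0000
    outer loop
      vertex 28.000 7.000 0.000
      vertex 28.000 0.000 0.000
      vertex 0.000 0.000 0.000
    endloop
  endfacet
  facet normal 0.0000 0.0000 -1.0000
    outer loop
      vertex 0.000 7.000 0.000
      vertex 28.000 7.000 0.000
      vertex 0.000 0.000 0.000
    endloop
  endfacet
  facet normal 0.0000 0.0000 1.0000
    outer loop
      vertex 0.000 0.000 15.000
      vertex 28.000 0.000 15.000
      vertex 28.000 7.000 15.000
    endloop
  endfacet
  facet normal 0.0000 0.0000 1.0000
    outer loop
      vertex 0.000 0.000 15.000
      vertex 28.000 7.000 15.000
      vertex 0.000 7.000 15.000
    endloop
  endfacet
  facet normal 0.0000 -1.0000 0.0000
    outer loop
      vertex 0.000 0.000 0.000
      vertex 28.000 0.000 0.000
      vertex 28.000 0.000 15.000
    endloop
  endfacet
  facet normal 0.0000 -1.0000 0.0000
    outer loop
      vertex 0.000 0.000 0.000
      vertex 28.000 0.000 15.000
      vertex 0.000 0.000 15.000
    endloop
  endfacet
  facet normal 0.0000 1.0000 0.0000
    outer loop
      vertex 28.000 7.000 15.000
      vertex 28.000 7.000 0.000
      vertex 0.000 7.000 0.000
    endloop
  endfacet
  facet normal 0.0000 1.0000 0.0000
    outer loop
      vertex 0.000 7.000 15.000
      vertex 28.000 7.000 15.000
      vertex 0.000 7.000 0.000
    endloop
  endfacet
  facet normal -1.0000 0.0000 0.0000
    outer loop
      vertex 0.000 7.000 15.000
      vertex 0.000 7.000 0.000
      vertex 0.000 0.000 0.000
    endloop
  endfacet
  facet normal -1.0000 0.0000 0.0000
    outer loop
      vertex 0.000 0.000 15.000
      vertex 0.000 7.000 15.000
      vertex 0.000 0.000 0.000
    endloop
  endfacet
  facet normal 1.0000 0.0000 0.0000
    outer loop
      vertex 28.000 0.000 0.000
      vertex 28.000 7.000 0.000
      vertex 28.000 7.000 15.000
    endloop
  endfacet
  facet normal 1.0000 0.0000 0.0000
    outer loop
      vertex 28.000 0.000 0.000
      vertex 28.000 7.000 15.000
      vertex 28.000 0.000 15.000
    endloop
  endfacet
endsolid part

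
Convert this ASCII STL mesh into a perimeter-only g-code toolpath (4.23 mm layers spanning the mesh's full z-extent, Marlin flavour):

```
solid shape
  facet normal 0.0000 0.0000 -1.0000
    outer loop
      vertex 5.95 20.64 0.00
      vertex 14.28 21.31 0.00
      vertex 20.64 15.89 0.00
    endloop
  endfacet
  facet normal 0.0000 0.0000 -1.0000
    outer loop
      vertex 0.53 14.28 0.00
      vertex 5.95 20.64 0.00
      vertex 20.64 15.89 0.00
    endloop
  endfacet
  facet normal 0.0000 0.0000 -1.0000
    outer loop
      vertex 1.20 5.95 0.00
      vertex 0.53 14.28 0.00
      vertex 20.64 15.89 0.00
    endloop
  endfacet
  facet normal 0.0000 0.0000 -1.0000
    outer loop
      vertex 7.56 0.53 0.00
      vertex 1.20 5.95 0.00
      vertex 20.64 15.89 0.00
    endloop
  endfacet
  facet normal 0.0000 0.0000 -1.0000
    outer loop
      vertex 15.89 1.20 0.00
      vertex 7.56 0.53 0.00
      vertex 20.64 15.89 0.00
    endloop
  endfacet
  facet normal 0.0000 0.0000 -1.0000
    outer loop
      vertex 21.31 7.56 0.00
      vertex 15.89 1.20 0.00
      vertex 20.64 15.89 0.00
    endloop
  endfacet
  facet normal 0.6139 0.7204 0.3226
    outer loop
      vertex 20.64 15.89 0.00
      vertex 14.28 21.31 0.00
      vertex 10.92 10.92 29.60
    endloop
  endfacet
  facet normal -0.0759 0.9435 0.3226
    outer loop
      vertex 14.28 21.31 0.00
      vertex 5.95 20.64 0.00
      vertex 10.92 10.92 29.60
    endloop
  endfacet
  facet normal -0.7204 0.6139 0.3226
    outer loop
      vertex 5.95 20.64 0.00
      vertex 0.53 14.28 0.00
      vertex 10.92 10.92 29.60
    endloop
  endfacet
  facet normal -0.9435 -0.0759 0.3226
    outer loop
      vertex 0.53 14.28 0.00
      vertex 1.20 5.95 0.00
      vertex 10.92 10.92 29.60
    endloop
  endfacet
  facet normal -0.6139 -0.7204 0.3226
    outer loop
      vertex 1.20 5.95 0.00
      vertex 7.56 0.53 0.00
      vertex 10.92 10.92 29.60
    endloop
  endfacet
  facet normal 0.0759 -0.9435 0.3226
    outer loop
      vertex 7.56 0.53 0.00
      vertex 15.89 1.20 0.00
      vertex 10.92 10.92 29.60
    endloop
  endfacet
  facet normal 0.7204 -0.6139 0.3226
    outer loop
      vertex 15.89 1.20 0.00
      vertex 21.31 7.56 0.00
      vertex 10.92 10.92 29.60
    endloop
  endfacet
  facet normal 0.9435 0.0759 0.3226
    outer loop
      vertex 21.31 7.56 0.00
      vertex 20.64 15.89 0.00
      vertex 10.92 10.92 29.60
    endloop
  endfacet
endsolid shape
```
; perimeter-only toolpath
G21 ; units = mm
G90 ; absolute positioning
G28 ; home
; layer 1
G0 Z4.23
G0 X19.25 Y15.18
G1 X13.80 Y19.83
G1 X6.66 Y19.25
G1 X2.01 Y13.80
G1 X2.59 Y6.66
G1 X8.04 Y2.01
G1 X15.18 Y2.59
G1 X19.83 Y8.04
G1 X19.25 Y15.18
; layer 2
G0 Z8.46
G0 X17.86 Y14.47
G1 X13.32 Y18.34
G1 X7.37 Y17.86
G1 X3.50 Y13.32
G1 X3.98 Y7.37
G1 X8.52 Y3.50
G1 X14.47 Y3.98
G1 X18.34 Y8.52
G1 X17.86 Y14.47
; layer 3
G0 Z12.69
G0 X16.47 Y13.76
G1 X12.84 Y16.86
G1 X8.08 Y16.47
G1 X4.98 Y12.84
G1 X5.37 Y8.08
G1 X9.00 Y4.98
G1 X13.76 Y5.37
G1 X16.86 Y9.00
G1 X16.47 Y13.76
; layer 4
G0 Z16.91
G0 X15.09 Y13.05
G1 X12.36 Y15.37
G1 X8.79 Y15.09
G1 X6.47 Y12.36
G1 X6.75 Y8.79
G1 X9.48 Y6.47
G1 X13.05 Y6.75
G1 X15.37 Y9.48
G1 X15.09 Y13.05
; layer 5
G0 Z21.14
G0 X13.70 Y12.34
G1 X11.88 Y13.89
G1 X9.50 Y13.70
G1 X7.95 Y11.88
G1 X8.14 Y9.50
G1 X9.96 Y7.95
G1 X12.34 Y8.14
G1 X13.89 Y9.96
G1 X13.70 Y12.34
; layer 6
G0 Z25.37
G0 X12.31 Y11.63
G1 X11.40 Y12.40
G1 X10.21 Y12.31
G1 X9.44 Y11.40
G1 X9.53 Y10.21
G1 X10.44 Y9.44
G1 X11.63 Y9.53
G1 X12.40 Y10.44
G1 X12.31 Y11.63
M2 ; end

The solid is a regular 8-sided pyramid, base circumscribed radius ≈ 10.9 mm, apex at z ≈ 29.6 mm. Slicing at Δz = 4.23 mm — 7 equal slices spanning the solid's height, so layer i sits at z = i·h/7 — gives 6 non-empty perimeters. Each is a 8-segment closed polygon; G0 lifts to the layer z and rapids to the start vertex, then G1 traces the edges. The cross-section shrinks linearly with z (the slice at the apex is degenerate and omitted).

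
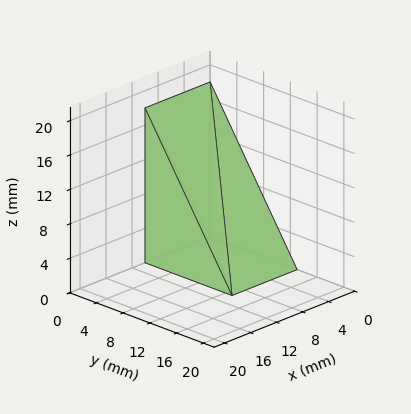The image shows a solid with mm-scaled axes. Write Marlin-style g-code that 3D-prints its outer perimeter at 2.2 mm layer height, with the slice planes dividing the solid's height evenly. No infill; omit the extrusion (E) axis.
Reading the render: the shape is a wedge (ramp): 10 × 13 mm base, rising to 18 mm along the y=0 edge and sloping linearly to z=0 at y=13 (dimensions read to the nearest mm from the axis ticks). For the g-code, the solid's height is divided into equal slices at the stated Δz and each level perimeter traced with G1 moves after a G0 lift.

; perimeter-only toolpath
G21 ; units = mm
G90 ; absolute positioning
G28 ; home
; layer 1
G0 Z2.2
G0 X0.0 Y0.0
G1 X10.0 Y0.0
G1 X10.0 Y11.4
G1 X0.0 Y11.4
G1 X0.0 Y0.0
; layer 2
G0 Z4.5
G0 X0.0 Y0.0
G1 X10.0 Y0.0
G1 X10.0 Y9.8
G1 X0.0 Y9.8
G1 X0.0 Y0.0
; layer 3
G0 Z6.8
G0 X0.0 Y0.0
G1 X10.0 Y0.0
G1 X10.0 Y8.1
G1 X0.0 Y8.1
G1 X0.0 Y0.0
; layer 4
G0 Z9.0
G0 X0.0 Y0.0
G1 X10.0 Y0.0
G1 X10.0 Y6.5
G1 X0.0 Y6.5
G1 X0.0 Y0.0
; layer 5
G0 Z11.2
G0 X0.0 Y0.0
G1 X10.0 Y0.0
G1 X10.0 Y4.9
G1 X0.0 Y4.9
G1 X0.0 Y0.0
; layer 6
G0 Z13.5
G0 X0.0 Y0.0
G1 X10.0 Y0.0
G1 X10.0 Y3.2
G1 X0.0 Y3.2
G1 X0.0 Y0.0
; layer 7
G0 Z15.8
G0 X0.0 Y0.0
G1 X10.0 Y0.0
G1 X10.0 Y1.6
G1 X0.0 Y1.6
G1 X0.0 Y0.0
M2 ; end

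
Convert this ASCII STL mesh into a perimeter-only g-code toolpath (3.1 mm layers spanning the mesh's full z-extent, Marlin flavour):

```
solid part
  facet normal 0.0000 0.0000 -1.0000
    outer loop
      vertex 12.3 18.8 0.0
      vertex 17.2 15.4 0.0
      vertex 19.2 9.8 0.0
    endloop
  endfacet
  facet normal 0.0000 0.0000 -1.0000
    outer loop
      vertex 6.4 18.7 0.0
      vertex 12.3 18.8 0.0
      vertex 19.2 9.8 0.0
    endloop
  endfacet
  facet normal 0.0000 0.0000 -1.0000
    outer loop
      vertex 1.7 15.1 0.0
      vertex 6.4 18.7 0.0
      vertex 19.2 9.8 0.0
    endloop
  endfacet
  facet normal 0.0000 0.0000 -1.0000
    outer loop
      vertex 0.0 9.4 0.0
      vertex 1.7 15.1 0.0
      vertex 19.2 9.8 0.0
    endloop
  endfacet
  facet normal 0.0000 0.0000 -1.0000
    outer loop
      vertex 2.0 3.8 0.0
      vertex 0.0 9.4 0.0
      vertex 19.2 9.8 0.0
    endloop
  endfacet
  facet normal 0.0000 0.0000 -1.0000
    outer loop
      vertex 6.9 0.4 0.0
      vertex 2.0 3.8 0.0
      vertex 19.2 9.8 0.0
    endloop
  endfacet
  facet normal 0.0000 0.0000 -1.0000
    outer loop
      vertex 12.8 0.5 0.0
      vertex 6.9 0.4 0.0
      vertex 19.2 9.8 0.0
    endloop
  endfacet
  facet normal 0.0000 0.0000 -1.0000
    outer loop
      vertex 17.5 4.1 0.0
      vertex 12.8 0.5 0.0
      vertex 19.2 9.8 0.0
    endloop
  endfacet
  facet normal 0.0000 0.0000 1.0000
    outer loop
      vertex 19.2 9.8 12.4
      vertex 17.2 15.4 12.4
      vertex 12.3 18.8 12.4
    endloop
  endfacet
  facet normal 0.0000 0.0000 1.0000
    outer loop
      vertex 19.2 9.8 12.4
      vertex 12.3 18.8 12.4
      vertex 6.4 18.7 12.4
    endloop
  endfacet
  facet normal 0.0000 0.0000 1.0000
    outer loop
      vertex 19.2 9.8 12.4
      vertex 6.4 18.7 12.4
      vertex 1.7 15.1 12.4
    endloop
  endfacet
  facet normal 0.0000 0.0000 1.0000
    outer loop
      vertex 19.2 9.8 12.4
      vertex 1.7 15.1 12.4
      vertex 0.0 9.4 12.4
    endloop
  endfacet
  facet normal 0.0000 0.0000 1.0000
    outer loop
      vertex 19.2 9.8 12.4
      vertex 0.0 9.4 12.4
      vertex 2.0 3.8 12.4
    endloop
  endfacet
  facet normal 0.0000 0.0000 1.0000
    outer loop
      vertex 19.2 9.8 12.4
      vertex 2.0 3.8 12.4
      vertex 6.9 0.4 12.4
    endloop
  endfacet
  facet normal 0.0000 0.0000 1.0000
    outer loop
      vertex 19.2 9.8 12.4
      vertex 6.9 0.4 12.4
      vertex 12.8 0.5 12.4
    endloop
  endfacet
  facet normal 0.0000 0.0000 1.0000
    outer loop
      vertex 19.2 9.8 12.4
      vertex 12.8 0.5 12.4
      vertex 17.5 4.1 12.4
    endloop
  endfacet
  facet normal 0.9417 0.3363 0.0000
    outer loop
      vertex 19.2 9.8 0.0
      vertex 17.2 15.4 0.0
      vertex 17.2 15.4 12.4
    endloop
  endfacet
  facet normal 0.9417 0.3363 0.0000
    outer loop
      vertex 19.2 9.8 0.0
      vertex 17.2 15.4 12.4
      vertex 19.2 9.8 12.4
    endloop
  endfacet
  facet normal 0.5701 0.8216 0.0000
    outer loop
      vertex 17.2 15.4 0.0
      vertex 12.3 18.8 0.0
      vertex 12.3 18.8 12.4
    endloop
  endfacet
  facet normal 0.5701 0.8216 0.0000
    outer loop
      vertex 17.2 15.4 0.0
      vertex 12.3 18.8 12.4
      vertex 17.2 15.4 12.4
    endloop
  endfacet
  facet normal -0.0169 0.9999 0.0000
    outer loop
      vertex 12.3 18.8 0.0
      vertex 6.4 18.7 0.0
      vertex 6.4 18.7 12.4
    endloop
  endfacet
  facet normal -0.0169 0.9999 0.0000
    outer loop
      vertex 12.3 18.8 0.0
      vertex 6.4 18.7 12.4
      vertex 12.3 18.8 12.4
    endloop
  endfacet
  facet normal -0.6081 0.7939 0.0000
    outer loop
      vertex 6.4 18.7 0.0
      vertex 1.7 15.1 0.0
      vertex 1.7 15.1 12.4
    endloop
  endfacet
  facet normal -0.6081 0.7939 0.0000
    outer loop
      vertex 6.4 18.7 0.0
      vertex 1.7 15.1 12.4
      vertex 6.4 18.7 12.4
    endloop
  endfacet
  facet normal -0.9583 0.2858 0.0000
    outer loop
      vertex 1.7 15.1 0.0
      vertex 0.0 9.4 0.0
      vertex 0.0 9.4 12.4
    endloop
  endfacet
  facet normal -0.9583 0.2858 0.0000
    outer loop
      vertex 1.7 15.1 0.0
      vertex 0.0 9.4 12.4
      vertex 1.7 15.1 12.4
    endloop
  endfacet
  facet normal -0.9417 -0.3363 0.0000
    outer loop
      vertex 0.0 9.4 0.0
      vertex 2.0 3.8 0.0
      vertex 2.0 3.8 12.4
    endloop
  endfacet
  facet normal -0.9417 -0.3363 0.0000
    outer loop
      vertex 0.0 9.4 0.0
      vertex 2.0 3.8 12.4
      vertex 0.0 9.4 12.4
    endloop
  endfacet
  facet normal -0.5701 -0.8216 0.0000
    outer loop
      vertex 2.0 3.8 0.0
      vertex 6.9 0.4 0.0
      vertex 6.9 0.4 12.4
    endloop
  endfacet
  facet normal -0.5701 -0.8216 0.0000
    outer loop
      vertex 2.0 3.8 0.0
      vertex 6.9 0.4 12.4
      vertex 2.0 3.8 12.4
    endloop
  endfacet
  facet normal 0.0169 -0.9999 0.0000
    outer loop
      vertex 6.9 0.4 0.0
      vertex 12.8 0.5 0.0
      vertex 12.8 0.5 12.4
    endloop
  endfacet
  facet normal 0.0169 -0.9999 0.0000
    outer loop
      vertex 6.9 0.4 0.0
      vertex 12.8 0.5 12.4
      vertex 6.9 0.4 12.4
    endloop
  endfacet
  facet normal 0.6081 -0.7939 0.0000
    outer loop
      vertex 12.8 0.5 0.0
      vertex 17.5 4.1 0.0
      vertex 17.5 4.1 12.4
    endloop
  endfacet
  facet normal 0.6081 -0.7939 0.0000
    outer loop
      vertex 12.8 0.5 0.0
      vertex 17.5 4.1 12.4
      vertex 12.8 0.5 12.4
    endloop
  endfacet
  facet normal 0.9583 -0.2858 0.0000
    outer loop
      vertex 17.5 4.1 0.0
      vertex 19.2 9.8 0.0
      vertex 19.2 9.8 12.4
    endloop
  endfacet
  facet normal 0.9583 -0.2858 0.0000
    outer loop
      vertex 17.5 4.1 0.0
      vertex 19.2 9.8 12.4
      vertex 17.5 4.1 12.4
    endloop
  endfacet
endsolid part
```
; perimeter-only toolpath
G21 ; units = mm
G90 ; absolute positioning
G28 ; home
; layer 1
G0 Z3.1
G0 X19.2 Y9.8
G1 X17.2 Y15.4
G1 X12.3 Y18.8
G1 X6.4 Y18.7
G1 X1.7 Y15.1
G1 X0.0 Y9.4
G1 X2.0 Y3.8
G1 X6.9 Y0.4
G1 X12.8 Y0.5
G1 X17.5 Y4.1
G1 X19.2 Y9.8
; layer 2
G0 Z6.2
G0 X19.2 Y9.8
G1 X17.2 Y15.4
G1 X12.3 Y18.8
G1 X6.4 Y18.7
G1 X1.7 Y15.1
G1 X0.0 Y9.4
G1 X2.0 Y3.8
G1 X6.9 Y0.4
G1 X12.8 Y0.5
G1 X17.5 Y4.1
G1 X19.2 Y9.8
; layer 3
G0 Z9.3
G0 X19.2 Y9.8
G1 X17.2 Y15.4
G1 X12.3 Y18.8
G1 X6.4 Y18.7
G1 X1.7 Y15.1
G1 X0.0 Y9.4
G1 X2.0 Y3.8
G1 X6.9 Y0.4
G1 X12.8 Y0.5
G1 X17.5 Y4.1
G1 X19.2 Y9.8
; layer 4
G0 Z12.4
G0 X19.2 Y9.8
G1 X17.2 Y15.4
G1 X12.3 Y18.8
G1 X6.4 Y18.7
G1 X1.7 Y15.1
G1 X0.0 Y9.4
G1 X2.0 Y3.8
G1 X6.9 Y0.4
G1 X12.8 Y0.5
G1 X17.5 Y4.1
G1 X19.2 Y9.8
M2 ; end

The solid is a regular 10-sided prism (a cylinder approximated with 10 flat sides), circumscribed radius ≈ 9.6 mm, height ≈ 12.4 mm. Slicing at Δz = 3.1 mm — 4 equal slices spanning the solid's height, so layer i sits at z = i·h/4 — gives 4 non-empty perimeters. Each is a 10-segment closed polygon; G0 lifts to the layer z and rapids to the start vertex, then G1 traces the edges.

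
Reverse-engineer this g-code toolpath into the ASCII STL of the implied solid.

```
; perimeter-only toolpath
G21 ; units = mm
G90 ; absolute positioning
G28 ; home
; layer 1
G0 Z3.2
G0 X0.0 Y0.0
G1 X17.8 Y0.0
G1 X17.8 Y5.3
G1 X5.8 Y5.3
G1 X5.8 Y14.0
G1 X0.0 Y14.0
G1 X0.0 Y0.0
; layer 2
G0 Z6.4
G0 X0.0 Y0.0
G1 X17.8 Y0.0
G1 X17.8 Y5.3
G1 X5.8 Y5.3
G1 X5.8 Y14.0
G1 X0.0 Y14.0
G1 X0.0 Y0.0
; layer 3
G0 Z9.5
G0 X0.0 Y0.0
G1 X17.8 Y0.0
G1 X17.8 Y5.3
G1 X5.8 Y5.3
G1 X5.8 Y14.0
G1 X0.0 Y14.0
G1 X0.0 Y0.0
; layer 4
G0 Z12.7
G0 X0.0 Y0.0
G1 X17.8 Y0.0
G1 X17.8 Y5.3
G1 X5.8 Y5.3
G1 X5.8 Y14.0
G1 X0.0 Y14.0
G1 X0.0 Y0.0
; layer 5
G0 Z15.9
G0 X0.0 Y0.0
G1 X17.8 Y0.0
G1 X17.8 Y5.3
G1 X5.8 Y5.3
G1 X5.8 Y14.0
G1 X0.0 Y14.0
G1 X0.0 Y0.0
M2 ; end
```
solid part
  facet normal 0.0000 0.0000 -1.0000
    outer loop
      vertex 17.8 5.3 0.0
      vertex 17.8 0.0 0.0
      vertex 0.0 0.0 0.0
    endloop
  endfacet
  facet normal 0.0000 0.0000 -1.0000
    outer loop
      vertex 5.8 5.3 0.0
      vertex 17.8 5.3 0.0
      vertex 0.0 0.0 0.0
    endloop
  endfacet
  facet normal 0.0000 0.0000 -1.0000
    outer loop
      vertex 5.8 14.0 0.0
      vertex 5.8 5.3 0.0
      vertex 0.0 0.0 0.0
    endloop
  endfacet
  facet normal 0.0000 0.0000 -1.0000
    outer loop
      vertex 0.0 14.0 0.0
      vertex 5.8 14.0 0.0
      vertex 0.0 0.0 0.0
    endloop
  endfacet
  facet normal 0.0000 0.0000 1.0000
    outer loop
      vertex 0.0 0.0 15.9
      vertex 17.8 0.0 15.9
      vertex 17.8 5.3 15.9
    endloop
  endfacet
  facet normal 0.0000 0.0000 1.0000
    outer loop
      vertex 0.0 0.0 15.9
      vertex 17.8 5.3 15.9
      vertex 5.8 5.3 15.9
    endloop
  endfacet
  facet normal 0.0000 0.0000 1.0000
    outer loop
      vertex 0.0 0.0 15.9
      vertex 5.8 5.3 15.9
      vertex 5.8 14.0 15.9
    endloop
  endfacet
  facet normal 0.0000 0.0000 1.0000
    outer loop
      vertex 0.0 0.0 15.9
      vertex 5.8 14.0 15.9
      vertex 0.0 14.0 15.9
    endloop
  endfacet
  facet normal 0.0000 -1.0000 0.0000
    outer loop
      vertex 0.0 0.0 0.0
      vertex 17.8 0.0 0.0
      vertex 17.8 0.0 15.9
    endloop
  endfacet
  facet normal 0.0000 -1.0000 0.0000
    outer loop
      vertex 0.0 0.0 0.0
      vertex 17.8 0.0 15.9
      vertex 0.0 0.0 15.9
    endloop
  endfacet
  facet normal 1.0000 0.0000 0.0000
    outer loop
      vertex 17.8 0.0 0.0
      vertex 17.8 5.3 0.0
      vertex 17.8 5.3 15.9
    endloop
  endfacet
  facet normal 1.0000 0.0000 0.0000
    outer loop
      vertex 17.8 0.0 0.0
      vertex 17.8 5.3 15.9
      vertex 17.8 0.0 15.9
    endloop
  endfacet
  facet normal 0.0000 1.0000 0.0000
    outer loop
      vertex 17.8 5.3 0.0
      vertex 5.8 5.3 0.0
      vertex 5.8 5.3 15.9
    endloop
  endfacet
  facet normal 0.0000 1.0000 0.0000
    outer loop
      vertex 17.8 5.3 0.0
      vertex 5.8 5.3 15.9
      vertex 17.8 5.3 15.9
    endloop
  endfacet
  facet normal 1.0000 0.0000 0.0000
    outer loop
      vertex 5.8 5.3 0.0
      vertex 5.8 14.0 0.0
      vertex 5.8 14.0 15.9
    endloop
  endfacet
  facet normal 1.0000 0.0000 0.0000
    outer loop
      vertex 5.8 5.3 0.0
      vertex 5.8 14.0 15.9
      vertex 5.8 5.3 15.9
    endloop
  endfacet
  facet normal 0.0000 1.0000 0.0000
    outer loop
      vertex 5.8 14.0 0.0
      vertex 0.0 14.0 0.0
      vertex 0.0 14.0 15.9
    endloop
  endfacet
  facet normal 0.0000 1.0000 0.0000
    outer loop
      vertex 5.8 14.0 0.0
      vertex 0.0 14.0 15.9
      vertex 5.8 14.0 15.9
    endloop
  endfacet
  facet normal -1.0000 0.0000 0.0000
    outer loop
      vertex 0.0 14.0 0.0
      vertex 0.0 0.0 0.0
      vertex 0.0 0.0 15.9
    endloop
  endfacet
  facet normal -1.0000 0.0000 0.0000
    outer loop
      vertex 0.0 14.0 0.0
      vertex 0.0 0.0 15.9
      vertex 0.0 14.0 15.9
    endloop
  endfacet
endsolid part

The G0 Z moves step by Δz≈3.2 mm. Every layer's G1 loop is the same polygon, so the solid is a straight extrusion of it from z=0 to z≈15.9. Closing with flat bottom and top caps and triangulating gives 20 facets — an L-shaped prism: outer 17.8 × 14 mm, arm thicknesses ≈ 5.3 mm (horizontal) and 5.8 mm (vertical), extruded 15.9 mm in z.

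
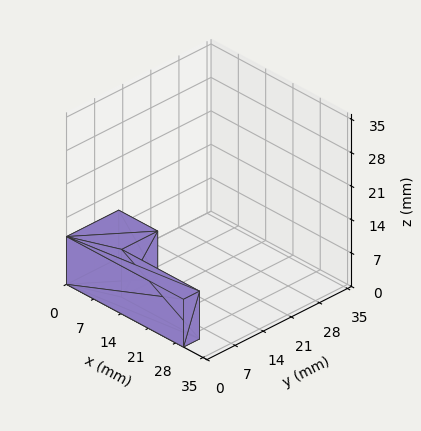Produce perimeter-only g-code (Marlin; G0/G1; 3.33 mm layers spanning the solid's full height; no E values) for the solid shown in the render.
Reading the render: the shape is an L-shaped prism: outer 30 × 13 mm, arm thicknesses ≈ 4 mm (horizontal) and 10 mm (vertical), extruded 10 mm in z (dimensions read to the nearest mm from the axis ticks). For the g-code, the solid's height is divided into equal slices at the stated Δz and each level perimeter traced with G1 moves after a G0 lift.

; perimeter-only toolpath
G21 ; units = mm
G90 ; absolute positioning
G28 ; home
; layer 1
G0 Z3.33
G0 X0.00 Y0.00
G1 X30.00 Y0.00
G1 X30.00 Y4.00
G1 X10.00 Y4.00
G1 X10.00 Y13.00
G1 X0.00 Y13.00
G1 X0.00 Y0.00
; layer 2
G0 Z6.67
G0 X0.00 Y0.00
G1 X30.00 Y0.00
G1 X30.00 Y4.00
G1 X10.00 Y4.00
G1 X10.00 Y13.00
G1 X0.00 Y13.00
G1 X0.00 Y0.00
; layer 3
G0 Z10.00
G0 X0.00 Y0.00
G1 X30.00 Y0.00
G1 X30.00 Y4.00
G1 X10.00 Y4.00
G1 X10.00 Y13.00
G1 X0.00 Y13.00
G1 X0.00 Y0.00
M2 ; end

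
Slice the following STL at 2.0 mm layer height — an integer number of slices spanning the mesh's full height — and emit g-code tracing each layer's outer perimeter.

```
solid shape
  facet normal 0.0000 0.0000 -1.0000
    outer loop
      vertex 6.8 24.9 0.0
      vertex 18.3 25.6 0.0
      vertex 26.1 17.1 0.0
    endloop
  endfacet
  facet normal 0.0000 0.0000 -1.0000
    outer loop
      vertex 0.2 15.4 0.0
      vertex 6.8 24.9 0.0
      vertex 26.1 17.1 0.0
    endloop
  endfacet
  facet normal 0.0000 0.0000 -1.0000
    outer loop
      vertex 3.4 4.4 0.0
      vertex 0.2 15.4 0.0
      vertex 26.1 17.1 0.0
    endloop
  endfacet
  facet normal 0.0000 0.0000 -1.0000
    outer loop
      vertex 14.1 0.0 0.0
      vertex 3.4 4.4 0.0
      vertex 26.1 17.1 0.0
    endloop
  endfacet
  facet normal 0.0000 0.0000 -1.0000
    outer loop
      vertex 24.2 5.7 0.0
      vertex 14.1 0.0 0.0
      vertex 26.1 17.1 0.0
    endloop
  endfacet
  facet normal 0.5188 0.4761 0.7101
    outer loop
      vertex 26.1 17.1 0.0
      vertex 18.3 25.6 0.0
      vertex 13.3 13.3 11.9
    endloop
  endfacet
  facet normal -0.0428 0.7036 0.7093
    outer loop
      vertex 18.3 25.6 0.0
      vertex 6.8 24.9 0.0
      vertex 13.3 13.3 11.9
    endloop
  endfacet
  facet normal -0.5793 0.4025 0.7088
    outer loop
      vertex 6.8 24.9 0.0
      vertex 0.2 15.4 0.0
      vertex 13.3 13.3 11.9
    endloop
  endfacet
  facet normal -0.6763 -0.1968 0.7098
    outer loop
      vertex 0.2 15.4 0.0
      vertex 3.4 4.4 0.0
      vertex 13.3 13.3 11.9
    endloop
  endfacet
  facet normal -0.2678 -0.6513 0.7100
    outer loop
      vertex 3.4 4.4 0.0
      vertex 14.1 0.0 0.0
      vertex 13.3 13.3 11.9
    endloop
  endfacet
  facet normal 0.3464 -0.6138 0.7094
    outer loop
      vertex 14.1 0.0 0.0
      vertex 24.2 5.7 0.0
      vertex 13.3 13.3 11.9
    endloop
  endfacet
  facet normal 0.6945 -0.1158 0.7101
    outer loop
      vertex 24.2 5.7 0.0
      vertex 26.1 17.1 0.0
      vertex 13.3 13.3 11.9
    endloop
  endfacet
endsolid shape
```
; perimeter-only toolpath
G21 ; units = mm
G90 ; absolute positioning
G28 ; home
; layer 1
G0 Z2.0
G0 X24.0 Y16.5
G1 X17.5 Y23.6
G1 X7.9 Y23.0
G1 X2.4 Y15.1
G1 X5.0 Y5.9
G1 X14.0 Y2.2
G1 X22.4 Y7.0
G1 X24.0 Y16.5
; layer 2
G0 Z4.0
G0 X21.8 Y15.8
G1 X16.6 Y21.5
G1 X9.0 Y21.0
G1 X4.6 Y14.7
G1 X6.7 Y7.4
G1 X13.8 Y4.4
G1 X20.6 Y8.2
G1 X21.8 Y15.8
; layer 3
G0 Z6.0
G0 X19.7 Y15.2
G1 X15.8 Y19.5
G1 X10.1 Y19.1
G1 X6.8 Y14.4
G1 X8.3 Y8.9
G1 X13.7 Y6.7
G1 X18.8 Y9.5
G1 X19.7 Y15.2
; layer 4
G0 Z7.9
G0 X17.6 Y14.6
G1 X15.0 Y17.4
G1 X11.1 Y17.2
G1 X8.9 Y14.0
G1 X10.0 Y10.3
G1 X13.6 Y8.9
G1 X16.9 Y10.8
G1 X17.6 Y14.6
; layer 5
G0 Z9.9
G0 X15.4 Y13.9
G1 X14.1 Y15.3
G1 X12.2 Y15.2
G1 X11.1 Y13.7
G1 X11.7 Y11.8
G1 X13.4 Y11.1
G1 X15.1 Y12.0
G1 X15.4 Y13.9
M2 ; end

The solid is a regular 7-sided pyramid, base circumscribed radius ≈ 13.3 mm, apex at z ≈ 11.9 mm. Slicing at Δz = 2.0 mm — 6 equal slices spanning the solid's height, so layer i sits at z = i·h/6 — gives 5 non-empty perimeters. Each is a 7-segment closed polygon; G0 lifts to the layer z and rapids to the start vertex, then G1 traces the edges. The cross-section shrinks linearly with z (the slice at the apex is degenerate and omitted).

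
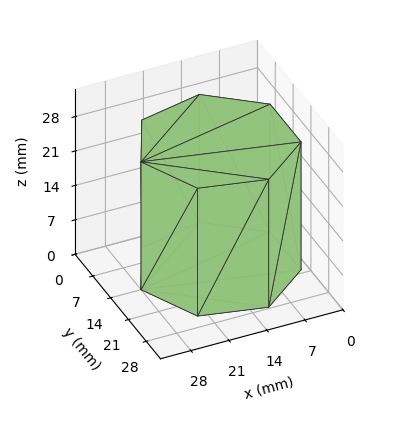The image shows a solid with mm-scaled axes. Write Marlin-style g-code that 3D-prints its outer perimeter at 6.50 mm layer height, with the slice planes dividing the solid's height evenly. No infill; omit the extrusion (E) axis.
Reading the render: the shape is a regular 7-sided prism (a cylinder approximated with 7 flat sides), circumscribed radius ≈ 14 mm, height ≈ 26 mm (dimensions read to the nearest mm from the axis ticks). For the g-code, the solid's height is divided into equal slices at the stated Δz and each level perimeter traced with G1 moves after a G0 lift.

; perimeter-only toolpath
G21 ; units = mm
G90 ; absolute positioning
G28 ; home
; layer 1
G0 Z6.50
G0 X28.00 Y14.00
G1 X22.73 Y24.95
G1 X10.88 Y27.65
G1 X1.39 Y20.07
G1 X1.39 Y7.93
G1 X10.88 Y0.35
G1 X22.73 Y3.05
G1 X28.00 Y14.00
; layer 2
G0 Z13.00
G0 X28.00 Y14.00
G1 X22.73 Y24.95
G1 X10.88 Y27.65
G1 X1.39 Y20.07
G1 X1.39 Y7.93
G1 X10.88 Y0.35
G1 X22.73 Y3.05
G1 X28.00 Y14.00
; layer 3
G0 Z19.50
G0 X28.00 Y14.00
G1 X22.73 Y24.95
G1 X10.88 Y27.65
G1 X1.39 Y20.07
G1 X1.39 Y7.93
G1 X10.88 Y0.35
G1 X22.73 Y3.05
G1 X28.00 Y14.00
; layer 4
G0 Z26.00
G0 X28.00 Y14.00
G1 X22.73 Y24.95
G1 X10.88 Y27.65
G1 X1.39 Y20.07
G1 X1.39 Y7.93
G1 X10.88 Y0.35
G1 X22.73 Y3.05
G1 X28.00 Y14.00
M2 ; end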